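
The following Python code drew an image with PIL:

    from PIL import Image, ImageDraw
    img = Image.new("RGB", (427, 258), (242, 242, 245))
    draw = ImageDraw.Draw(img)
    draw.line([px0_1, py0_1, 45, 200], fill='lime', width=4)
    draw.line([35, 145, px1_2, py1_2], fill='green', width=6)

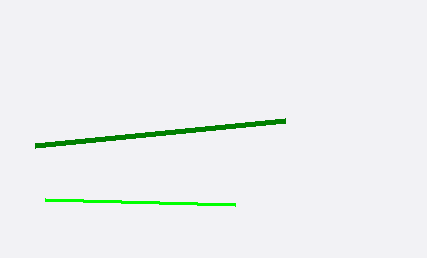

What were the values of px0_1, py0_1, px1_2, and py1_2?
px0_1 = 235; py0_1 = 205; px1_2 = 285; py1_2 = 120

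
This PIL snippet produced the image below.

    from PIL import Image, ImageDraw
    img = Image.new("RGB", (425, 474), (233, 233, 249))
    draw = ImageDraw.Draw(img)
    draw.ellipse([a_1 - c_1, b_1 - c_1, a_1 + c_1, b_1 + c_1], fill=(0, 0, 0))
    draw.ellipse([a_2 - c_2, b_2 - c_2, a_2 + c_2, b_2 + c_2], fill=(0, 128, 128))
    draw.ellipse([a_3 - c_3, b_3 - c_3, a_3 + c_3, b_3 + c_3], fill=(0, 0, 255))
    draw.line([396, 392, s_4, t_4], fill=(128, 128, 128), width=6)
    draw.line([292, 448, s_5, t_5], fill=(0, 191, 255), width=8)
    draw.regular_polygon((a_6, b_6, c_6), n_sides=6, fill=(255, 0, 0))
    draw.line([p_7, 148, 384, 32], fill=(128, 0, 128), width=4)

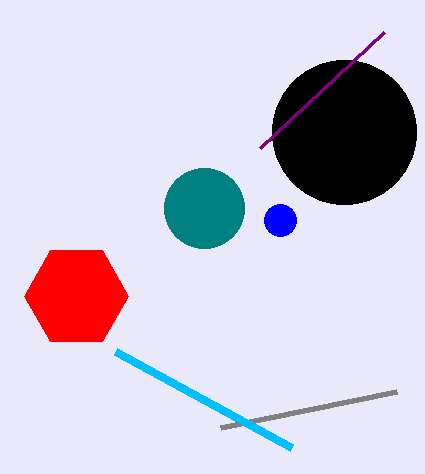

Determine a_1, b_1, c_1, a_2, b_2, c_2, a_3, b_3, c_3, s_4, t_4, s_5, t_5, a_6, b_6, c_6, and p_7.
a_1 = 344; b_1 = 132; c_1 = 72; a_2 = 204; b_2 = 208; c_2 = 40; a_3 = 280; b_3 = 220; c_3 = 16; s_4 = 220; t_4 = 428; s_5 = 116; t_5 = 352; a_6 = 76; b_6 = 296; c_6 = 52; p_7 = 260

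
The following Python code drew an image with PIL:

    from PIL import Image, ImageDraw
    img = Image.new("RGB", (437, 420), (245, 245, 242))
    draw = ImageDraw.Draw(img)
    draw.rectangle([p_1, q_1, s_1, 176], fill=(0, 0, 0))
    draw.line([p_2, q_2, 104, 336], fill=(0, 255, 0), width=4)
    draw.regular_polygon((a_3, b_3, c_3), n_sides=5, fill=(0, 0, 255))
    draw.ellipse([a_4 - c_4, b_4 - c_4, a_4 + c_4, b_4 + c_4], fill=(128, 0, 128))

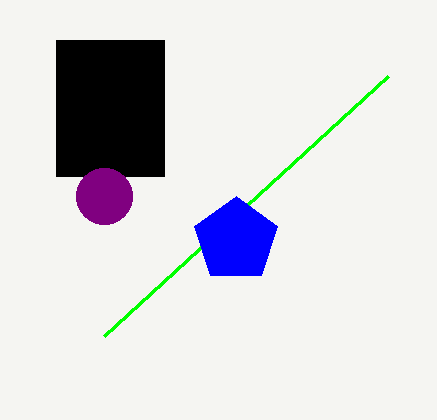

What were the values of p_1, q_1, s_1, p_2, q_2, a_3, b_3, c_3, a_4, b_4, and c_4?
p_1 = 56; q_1 = 40; s_1 = 164; p_2 = 388; q_2 = 76; a_3 = 236; b_3 = 240; c_3 = 44; a_4 = 104; b_4 = 196; c_4 = 28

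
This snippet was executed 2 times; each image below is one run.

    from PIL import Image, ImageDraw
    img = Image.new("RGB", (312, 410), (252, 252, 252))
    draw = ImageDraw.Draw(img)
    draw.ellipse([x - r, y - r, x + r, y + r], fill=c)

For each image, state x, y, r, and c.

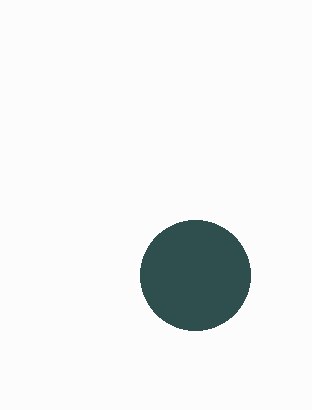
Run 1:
x = 195
y = 275
r = 55
c = 'darkslategray'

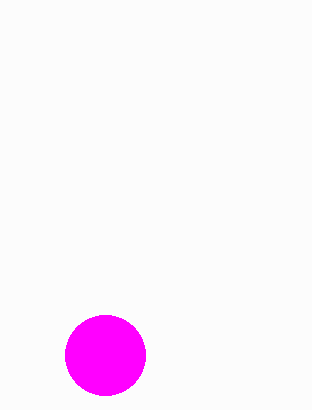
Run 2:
x = 105
y = 355
r = 40
c = 'magenta'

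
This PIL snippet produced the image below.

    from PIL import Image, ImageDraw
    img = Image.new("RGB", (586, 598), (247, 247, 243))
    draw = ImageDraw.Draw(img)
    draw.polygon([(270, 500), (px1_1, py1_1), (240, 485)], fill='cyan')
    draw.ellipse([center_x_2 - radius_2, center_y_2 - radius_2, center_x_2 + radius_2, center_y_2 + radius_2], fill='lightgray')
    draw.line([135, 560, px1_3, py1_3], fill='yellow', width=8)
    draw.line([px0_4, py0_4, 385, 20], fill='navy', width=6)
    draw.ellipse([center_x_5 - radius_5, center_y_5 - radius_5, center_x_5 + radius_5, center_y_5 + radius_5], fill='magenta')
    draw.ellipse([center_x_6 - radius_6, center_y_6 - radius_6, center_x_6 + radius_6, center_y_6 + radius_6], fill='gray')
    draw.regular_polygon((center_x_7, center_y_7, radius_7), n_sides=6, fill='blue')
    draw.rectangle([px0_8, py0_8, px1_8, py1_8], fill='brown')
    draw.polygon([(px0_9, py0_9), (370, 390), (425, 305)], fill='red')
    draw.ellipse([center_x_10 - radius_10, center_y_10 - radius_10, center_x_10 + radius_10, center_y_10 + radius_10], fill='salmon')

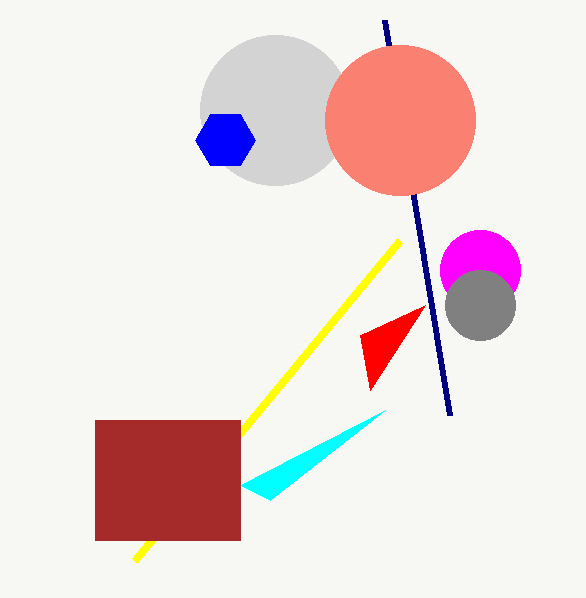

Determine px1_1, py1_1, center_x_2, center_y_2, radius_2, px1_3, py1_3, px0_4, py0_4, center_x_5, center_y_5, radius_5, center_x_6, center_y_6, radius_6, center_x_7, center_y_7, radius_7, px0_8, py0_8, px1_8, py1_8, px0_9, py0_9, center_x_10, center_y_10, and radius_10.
px1_1 = 385, py1_1 = 410, center_x_2 = 275, center_y_2 = 110, radius_2 = 75, px1_3 = 400, py1_3 = 240, px0_4 = 450, py0_4 = 415, center_x_5 = 480, center_y_5 = 270, radius_5 = 40, center_x_6 = 480, center_y_6 = 305, radius_6 = 35, center_x_7 = 225, center_y_7 = 140, radius_7 = 30, px0_8 = 95, py0_8 = 420, px1_8 = 240, py1_8 = 540, px0_9 = 360, py0_9 = 335, center_x_10 = 400, center_y_10 = 120, radius_10 = 75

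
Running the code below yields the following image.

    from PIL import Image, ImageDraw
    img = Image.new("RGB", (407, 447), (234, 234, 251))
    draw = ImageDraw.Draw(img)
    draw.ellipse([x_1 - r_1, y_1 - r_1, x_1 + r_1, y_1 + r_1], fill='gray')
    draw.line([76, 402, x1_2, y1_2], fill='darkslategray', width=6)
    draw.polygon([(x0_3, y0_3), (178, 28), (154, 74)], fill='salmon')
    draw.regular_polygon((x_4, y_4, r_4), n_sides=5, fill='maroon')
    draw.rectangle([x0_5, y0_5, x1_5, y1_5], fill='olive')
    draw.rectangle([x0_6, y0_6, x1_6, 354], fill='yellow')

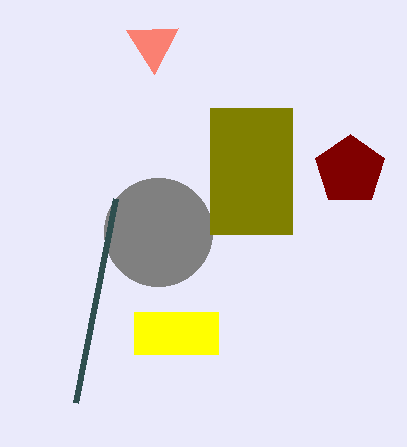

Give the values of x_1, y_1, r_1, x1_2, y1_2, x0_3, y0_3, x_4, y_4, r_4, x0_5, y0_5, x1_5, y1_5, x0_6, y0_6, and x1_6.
x_1 = 158
y_1 = 232
r_1 = 54
x1_2 = 116
y1_2 = 198
x0_3 = 126
y0_3 = 30
x_4 = 350
y_4 = 170
r_4 = 36
x0_5 = 210
y0_5 = 108
x1_5 = 292
y1_5 = 234
x0_6 = 134
y0_6 = 312
x1_6 = 218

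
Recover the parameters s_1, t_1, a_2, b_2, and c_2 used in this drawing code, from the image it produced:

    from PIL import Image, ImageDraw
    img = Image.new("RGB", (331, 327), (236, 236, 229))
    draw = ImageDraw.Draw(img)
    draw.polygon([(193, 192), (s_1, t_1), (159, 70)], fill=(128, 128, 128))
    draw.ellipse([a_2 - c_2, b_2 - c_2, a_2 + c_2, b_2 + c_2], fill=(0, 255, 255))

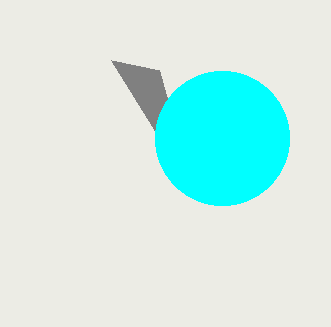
s_1 = 111
t_1 = 60
a_2 = 222
b_2 = 138
c_2 = 67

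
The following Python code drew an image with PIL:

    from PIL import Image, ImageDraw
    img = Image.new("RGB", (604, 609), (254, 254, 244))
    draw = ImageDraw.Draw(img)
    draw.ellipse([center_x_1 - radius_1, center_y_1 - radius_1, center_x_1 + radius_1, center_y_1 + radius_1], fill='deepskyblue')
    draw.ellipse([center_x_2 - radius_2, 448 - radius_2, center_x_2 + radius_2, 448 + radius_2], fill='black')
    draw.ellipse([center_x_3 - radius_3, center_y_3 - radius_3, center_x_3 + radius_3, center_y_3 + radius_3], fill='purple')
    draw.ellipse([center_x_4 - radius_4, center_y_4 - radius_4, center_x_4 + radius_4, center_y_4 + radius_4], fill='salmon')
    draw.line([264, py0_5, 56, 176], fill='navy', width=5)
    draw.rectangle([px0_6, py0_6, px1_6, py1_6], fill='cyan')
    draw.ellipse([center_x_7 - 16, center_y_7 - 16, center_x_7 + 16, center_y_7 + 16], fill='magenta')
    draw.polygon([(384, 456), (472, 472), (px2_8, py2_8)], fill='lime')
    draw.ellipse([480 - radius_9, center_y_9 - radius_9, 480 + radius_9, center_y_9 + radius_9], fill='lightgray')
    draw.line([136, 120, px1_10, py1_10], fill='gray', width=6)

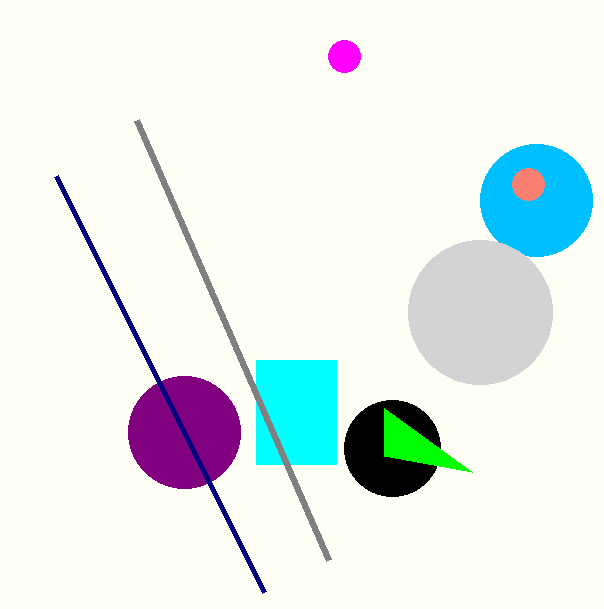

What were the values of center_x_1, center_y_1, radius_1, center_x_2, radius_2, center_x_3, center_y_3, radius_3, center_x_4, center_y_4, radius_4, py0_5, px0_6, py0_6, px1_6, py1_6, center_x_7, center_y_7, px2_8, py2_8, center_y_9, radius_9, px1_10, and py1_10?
center_x_1 = 536
center_y_1 = 200
radius_1 = 56
center_x_2 = 392
radius_2 = 48
center_x_3 = 184
center_y_3 = 432
radius_3 = 56
center_x_4 = 528
center_y_4 = 184
radius_4 = 16
py0_5 = 592
px0_6 = 256
py0_6 = 360
px1_6 = 336
py1_6 = 464
center_x_7 = 344
center_y_7 = 56
px2_8 = 384
py2_8 = 408
center_y_9 = 312
radius_9 = 72
px1_10 = 328
py1_10 = 560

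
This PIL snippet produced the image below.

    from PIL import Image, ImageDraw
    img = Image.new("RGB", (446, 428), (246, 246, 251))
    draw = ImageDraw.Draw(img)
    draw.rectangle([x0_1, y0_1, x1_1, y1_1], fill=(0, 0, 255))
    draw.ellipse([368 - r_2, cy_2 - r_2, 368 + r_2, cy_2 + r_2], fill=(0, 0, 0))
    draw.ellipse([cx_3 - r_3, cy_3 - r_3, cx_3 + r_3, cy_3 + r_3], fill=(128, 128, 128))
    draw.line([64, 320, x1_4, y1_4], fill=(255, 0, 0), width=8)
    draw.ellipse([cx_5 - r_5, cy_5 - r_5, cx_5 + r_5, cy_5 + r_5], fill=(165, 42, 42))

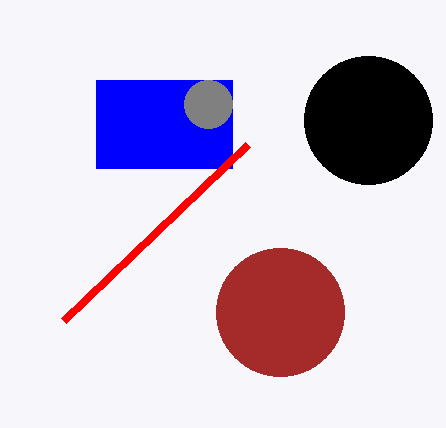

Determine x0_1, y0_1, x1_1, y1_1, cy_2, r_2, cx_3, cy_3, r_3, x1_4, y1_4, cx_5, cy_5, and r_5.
x0_1 = 96
y0_1 = 80
x1_1 = 232
y1_1 = 168
cy_2 = 120
r_2 = 64
cx_3 = 208
cy_3 = 104
r_3 = 24
x1_4 = 248
y1_4 = 144
cx_5 = 280
cy_5 = 312
r_5 = 64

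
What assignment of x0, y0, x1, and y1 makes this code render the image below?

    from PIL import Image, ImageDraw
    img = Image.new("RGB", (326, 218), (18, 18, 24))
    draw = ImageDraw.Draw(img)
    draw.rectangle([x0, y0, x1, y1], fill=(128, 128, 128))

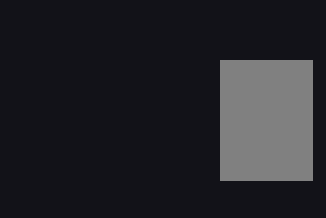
x0 = 220
y0 = 60
x1 = 312
y1 = 180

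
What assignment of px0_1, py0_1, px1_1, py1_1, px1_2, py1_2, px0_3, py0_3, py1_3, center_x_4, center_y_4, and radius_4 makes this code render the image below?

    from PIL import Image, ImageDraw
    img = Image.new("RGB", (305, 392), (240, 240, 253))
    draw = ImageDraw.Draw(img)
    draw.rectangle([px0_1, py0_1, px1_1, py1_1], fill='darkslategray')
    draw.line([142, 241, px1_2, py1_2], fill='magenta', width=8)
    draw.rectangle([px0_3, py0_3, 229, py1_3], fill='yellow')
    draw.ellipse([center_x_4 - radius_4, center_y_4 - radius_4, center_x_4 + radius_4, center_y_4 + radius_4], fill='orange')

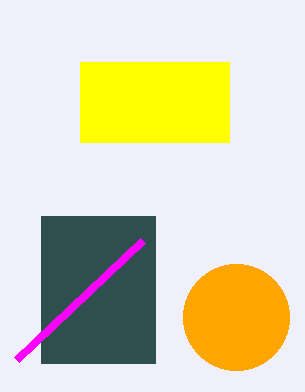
px0_1 = 41, py0_1 = 216, px1_1 = 155, py1_1 = 363, px1_2 = 16, py1_2 = 360, px0_3 = 80, py0_3 = 62, py1_3 = 142, center_x_4 = 236, center_y_4 = 317, radius_4 = 53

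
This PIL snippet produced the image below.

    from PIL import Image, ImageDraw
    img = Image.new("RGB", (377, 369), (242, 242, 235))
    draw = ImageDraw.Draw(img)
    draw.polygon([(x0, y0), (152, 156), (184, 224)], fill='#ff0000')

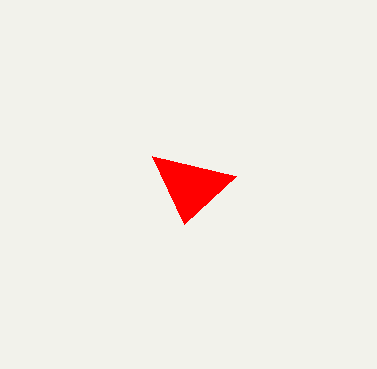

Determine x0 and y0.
x0 = 236
y0 = 176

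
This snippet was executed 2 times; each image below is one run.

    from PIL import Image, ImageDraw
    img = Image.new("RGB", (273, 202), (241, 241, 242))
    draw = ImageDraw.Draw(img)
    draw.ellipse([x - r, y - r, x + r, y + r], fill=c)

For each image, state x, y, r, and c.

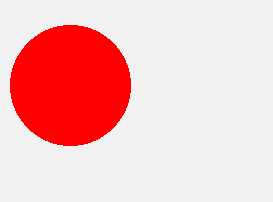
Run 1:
x = 70
y = 85
r = 60
c = 'red'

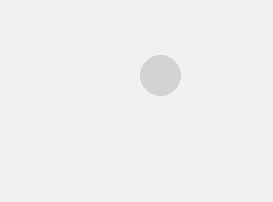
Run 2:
x = 160; y = 75; r = 20; c = 'lightgray'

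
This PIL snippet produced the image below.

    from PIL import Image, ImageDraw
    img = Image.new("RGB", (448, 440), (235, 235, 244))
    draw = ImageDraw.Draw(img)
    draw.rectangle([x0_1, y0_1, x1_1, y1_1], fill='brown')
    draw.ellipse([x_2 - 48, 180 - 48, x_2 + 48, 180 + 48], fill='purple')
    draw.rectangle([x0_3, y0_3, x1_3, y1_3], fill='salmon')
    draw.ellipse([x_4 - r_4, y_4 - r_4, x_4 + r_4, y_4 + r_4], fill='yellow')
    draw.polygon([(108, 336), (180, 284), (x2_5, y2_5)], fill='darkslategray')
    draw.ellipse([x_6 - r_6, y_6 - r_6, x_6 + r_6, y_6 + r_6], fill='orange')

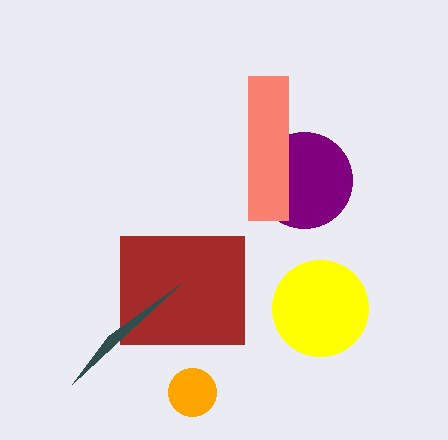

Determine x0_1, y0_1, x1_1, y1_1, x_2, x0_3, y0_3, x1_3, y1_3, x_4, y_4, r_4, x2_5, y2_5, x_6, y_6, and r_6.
x0_1 = 120; y0_1 = 236; x1_1 = 244; y1_1 = 344; x_2 = 304; x0_3 = 248; y0_3 = 76; x1_3 = 288; y1_3 = 220; x_4 = 320; y_4 = 308; r_4 = 48; x2_5 = 72; y2_5 = 384; x_6 = 192; y_6 = 392; r_6 = 24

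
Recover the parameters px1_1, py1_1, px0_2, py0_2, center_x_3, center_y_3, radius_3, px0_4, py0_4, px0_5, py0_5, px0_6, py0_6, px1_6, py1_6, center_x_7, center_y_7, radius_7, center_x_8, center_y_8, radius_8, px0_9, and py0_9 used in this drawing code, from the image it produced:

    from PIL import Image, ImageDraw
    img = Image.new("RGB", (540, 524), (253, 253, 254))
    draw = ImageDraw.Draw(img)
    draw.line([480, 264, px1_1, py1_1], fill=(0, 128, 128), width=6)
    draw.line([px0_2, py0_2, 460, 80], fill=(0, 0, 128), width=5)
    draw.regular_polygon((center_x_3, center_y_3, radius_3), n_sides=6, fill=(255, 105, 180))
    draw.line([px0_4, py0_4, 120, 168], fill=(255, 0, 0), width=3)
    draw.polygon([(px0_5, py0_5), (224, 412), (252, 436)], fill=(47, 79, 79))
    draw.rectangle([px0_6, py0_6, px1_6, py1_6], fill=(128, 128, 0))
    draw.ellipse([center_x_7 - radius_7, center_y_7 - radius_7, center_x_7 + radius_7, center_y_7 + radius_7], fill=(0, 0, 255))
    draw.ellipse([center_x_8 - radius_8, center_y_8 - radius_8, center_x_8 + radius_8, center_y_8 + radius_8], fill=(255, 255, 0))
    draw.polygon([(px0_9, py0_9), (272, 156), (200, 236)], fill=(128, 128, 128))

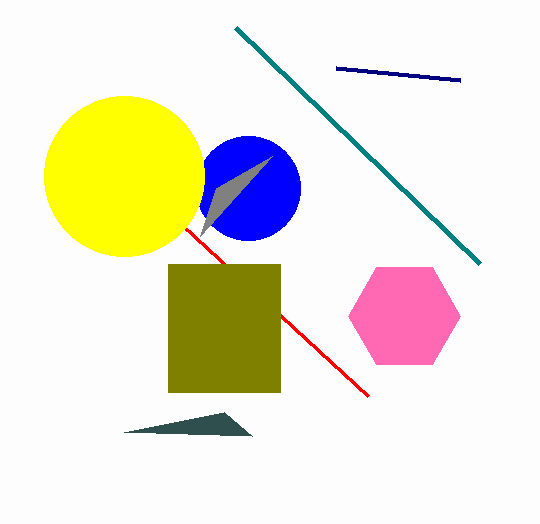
px1_1 = 236, py1_1 = 28, px0_2 = 336, py0_2 = 68, center_x_3 = 404, center_y_3 = 316, radius_3 = 56, px0_4 = 368, py0_4 = 396, px0_5 = 124, py0_5 = 432, px0_6 = 168, py0_6 = 264, px1_6 = 280, py1_6 = 392, center_x_7 = 248, center_y_7 = 188, radius_7 = 52, center_x_8 = 124, center_y_8 = 176, radius_8 = 80, px0_9 = 216, py0_9 = 188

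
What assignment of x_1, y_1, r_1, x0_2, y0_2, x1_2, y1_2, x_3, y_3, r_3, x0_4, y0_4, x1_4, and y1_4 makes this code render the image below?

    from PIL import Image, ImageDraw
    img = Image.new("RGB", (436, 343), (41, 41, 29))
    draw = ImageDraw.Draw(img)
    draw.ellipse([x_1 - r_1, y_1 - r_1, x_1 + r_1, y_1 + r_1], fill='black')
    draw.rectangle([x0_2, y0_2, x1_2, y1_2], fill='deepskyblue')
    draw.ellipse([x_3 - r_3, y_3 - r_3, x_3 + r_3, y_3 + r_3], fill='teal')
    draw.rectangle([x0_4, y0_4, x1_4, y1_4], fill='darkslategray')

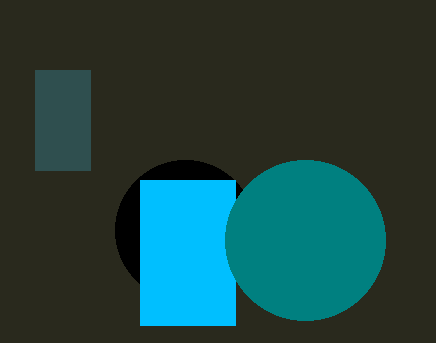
x_1 = 185; y_1 = 230; r_1 = 70; x0_2 = 140; y0_2 = 180; x1_2 = 235; y1_2 = 325; x_3 = 305; y_3 = 240; r_3 = 80; x0_4 = 35; y0_4 = 70; x1_4 = 90; y1_4 = 170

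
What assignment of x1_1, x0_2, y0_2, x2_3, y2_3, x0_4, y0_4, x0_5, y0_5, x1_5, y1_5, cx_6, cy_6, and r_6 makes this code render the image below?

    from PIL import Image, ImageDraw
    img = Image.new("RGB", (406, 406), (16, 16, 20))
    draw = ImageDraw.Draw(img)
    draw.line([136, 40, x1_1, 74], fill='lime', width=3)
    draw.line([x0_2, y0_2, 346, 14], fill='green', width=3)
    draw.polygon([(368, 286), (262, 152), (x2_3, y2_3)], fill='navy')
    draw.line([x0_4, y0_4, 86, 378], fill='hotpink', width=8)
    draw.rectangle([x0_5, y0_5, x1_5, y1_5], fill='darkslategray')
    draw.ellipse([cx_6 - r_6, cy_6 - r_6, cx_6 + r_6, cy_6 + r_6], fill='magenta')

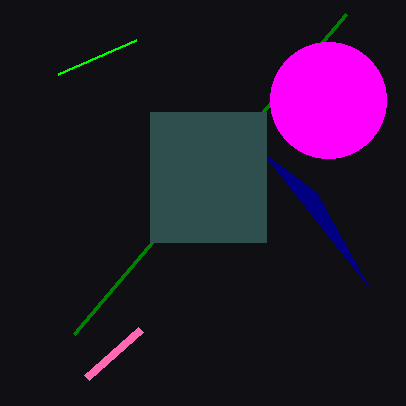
x1_1 = 58
x0_2 = 74
y0_2 = 334
x2_3 = 316
y2_3 = 192
x0_4 = 140
y0_4 = 330
x0_5 = 150
y0_5 = 112
x1_5 = 266
y1_5 = 242
cx_6 = 328
cy_6 = 100
r_6 = 58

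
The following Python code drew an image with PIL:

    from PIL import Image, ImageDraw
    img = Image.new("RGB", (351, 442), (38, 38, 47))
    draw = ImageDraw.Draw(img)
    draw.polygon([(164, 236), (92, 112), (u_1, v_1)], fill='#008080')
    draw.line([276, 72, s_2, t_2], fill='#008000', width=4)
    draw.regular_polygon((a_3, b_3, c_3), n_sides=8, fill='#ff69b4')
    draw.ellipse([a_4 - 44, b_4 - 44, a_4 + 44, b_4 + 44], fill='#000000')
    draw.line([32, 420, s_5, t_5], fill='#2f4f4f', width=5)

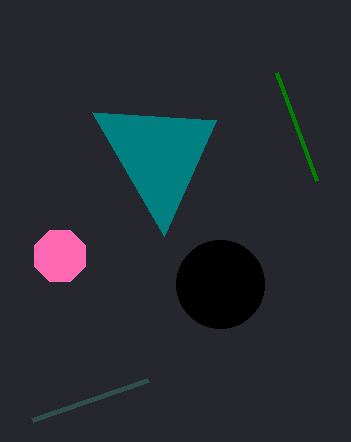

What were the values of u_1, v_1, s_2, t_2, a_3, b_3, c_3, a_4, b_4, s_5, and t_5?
u_1 = 216, v_1 = 120, s_2 = 316, t_2 = 180, a_3 = 60, b_3 = 256, c_3 = 28, a_4 = 220, b_4 = 284, s_5 = 148, t_5 = 380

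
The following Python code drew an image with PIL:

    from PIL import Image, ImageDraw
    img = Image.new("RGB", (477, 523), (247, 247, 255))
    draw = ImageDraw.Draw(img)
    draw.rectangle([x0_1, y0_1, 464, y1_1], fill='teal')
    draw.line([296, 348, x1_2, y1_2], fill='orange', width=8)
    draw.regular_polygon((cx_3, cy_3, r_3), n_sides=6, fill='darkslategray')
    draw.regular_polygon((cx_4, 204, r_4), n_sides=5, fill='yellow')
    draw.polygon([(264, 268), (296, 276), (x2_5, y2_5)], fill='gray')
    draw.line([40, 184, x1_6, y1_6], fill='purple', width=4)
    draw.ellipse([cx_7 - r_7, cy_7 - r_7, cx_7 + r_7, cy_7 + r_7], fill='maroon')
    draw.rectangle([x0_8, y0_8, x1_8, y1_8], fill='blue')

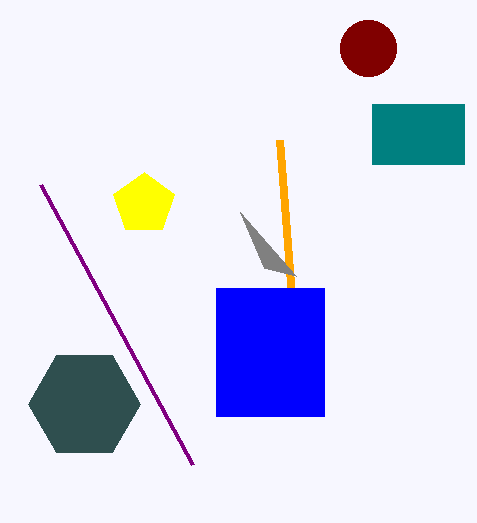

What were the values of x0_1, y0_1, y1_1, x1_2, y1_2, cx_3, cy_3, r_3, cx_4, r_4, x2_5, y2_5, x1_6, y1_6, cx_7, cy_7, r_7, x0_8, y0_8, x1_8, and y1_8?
x0_1 = 372, y0_1 = 104, y1_1 = 164, x1_2 = 280, y1_2 = 140, cx_3 = 84, cy_3 = 404, r_3 = 56, cx_4 = 144, r_4 = 32, x2_5 = 240, y2_5 = 212, x1_6 = 192, y1_6 = 464, cx_7 = 368, cy_7 = 48, r_7 = 28, x0_8 = 216, y0_8 = 288, x1_8 = 324, y1_8 = 416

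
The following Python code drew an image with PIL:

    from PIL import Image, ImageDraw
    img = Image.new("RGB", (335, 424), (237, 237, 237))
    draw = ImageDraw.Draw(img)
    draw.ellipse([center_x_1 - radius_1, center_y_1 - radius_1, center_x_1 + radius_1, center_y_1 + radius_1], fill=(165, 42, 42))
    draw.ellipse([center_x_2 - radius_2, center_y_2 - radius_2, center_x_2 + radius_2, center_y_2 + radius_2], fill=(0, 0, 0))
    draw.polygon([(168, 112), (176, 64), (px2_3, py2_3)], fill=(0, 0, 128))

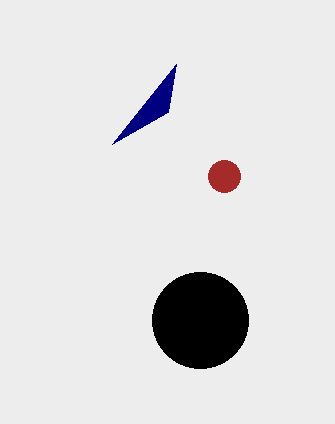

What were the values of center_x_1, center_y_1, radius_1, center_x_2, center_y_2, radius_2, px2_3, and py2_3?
center_x_1 = 224; center_y_1 = 176; radius_1 = 16; center_x_2 = 200; center_y_2 = 320; radius_2 = 48; px2_3 = 112; py2_3 = 144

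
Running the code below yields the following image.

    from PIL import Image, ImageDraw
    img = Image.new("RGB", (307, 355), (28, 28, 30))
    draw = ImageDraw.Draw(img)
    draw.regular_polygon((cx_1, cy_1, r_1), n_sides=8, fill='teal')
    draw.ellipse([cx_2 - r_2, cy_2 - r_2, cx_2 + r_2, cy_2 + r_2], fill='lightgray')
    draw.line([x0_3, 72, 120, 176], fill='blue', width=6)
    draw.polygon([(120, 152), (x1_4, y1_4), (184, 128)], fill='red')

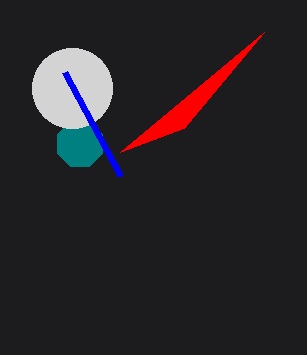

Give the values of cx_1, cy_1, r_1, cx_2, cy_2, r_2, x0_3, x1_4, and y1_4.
cx_1 = 80; cy_1 = 144; r_1 = 24; cx_2 = 72; cy_2 = 88; r_2 = 40; x0_3 = 64; x1_4 = 264; y1_4 = 32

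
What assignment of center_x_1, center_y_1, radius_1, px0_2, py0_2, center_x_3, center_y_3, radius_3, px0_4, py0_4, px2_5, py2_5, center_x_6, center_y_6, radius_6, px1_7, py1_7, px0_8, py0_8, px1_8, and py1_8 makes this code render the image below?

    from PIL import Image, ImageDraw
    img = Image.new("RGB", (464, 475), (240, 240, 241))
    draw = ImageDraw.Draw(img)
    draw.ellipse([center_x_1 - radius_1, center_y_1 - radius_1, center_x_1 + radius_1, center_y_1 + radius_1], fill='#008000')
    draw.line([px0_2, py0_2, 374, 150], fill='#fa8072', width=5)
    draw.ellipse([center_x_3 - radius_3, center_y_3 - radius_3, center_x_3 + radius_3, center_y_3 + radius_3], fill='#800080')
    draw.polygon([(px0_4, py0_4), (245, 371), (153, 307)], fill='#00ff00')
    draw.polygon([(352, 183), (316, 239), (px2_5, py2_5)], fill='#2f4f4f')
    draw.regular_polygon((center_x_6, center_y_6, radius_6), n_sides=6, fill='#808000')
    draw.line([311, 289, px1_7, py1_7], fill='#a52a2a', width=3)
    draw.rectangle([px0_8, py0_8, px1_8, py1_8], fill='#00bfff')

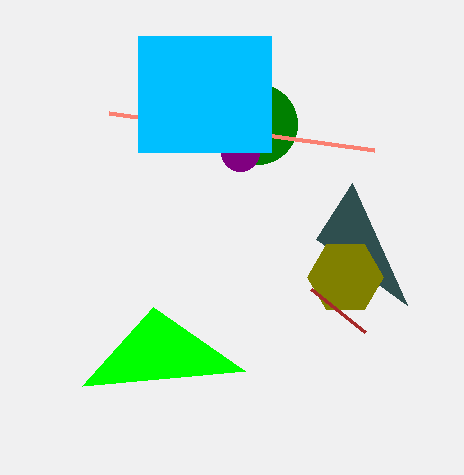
center_x_1 = 257; center_y_1 = 124; radius_1 = 40; px0_2 = 109; py0_2 = 113; center_x_3 = 240; center_y_3 = 152; radius_3 = 19; px0_4 = 82; py0_4 = 386; px2_5 = 407; py2_5 = 305; center_x_6 = 345; center_y_6 = 277; radius_6 = 38; px1_7 = 365; py1_7 = 332; px0_8 = 138; py0_8 = 36; px1_8 = 271; py1_8 = 152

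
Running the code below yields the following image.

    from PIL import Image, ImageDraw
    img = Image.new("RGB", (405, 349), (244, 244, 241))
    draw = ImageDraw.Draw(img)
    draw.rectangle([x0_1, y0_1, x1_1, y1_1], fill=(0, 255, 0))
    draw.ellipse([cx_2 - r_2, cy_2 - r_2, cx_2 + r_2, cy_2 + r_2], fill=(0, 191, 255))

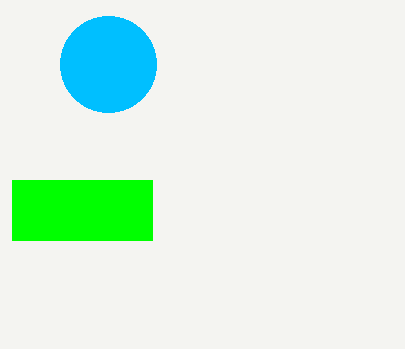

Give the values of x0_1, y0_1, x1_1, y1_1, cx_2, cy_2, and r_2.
x0_1 = 12, y0_1 = 180, x1_1 = 152, y1_1 = 240, cx_2 = 108, cy_2 = 64, r_2 = 48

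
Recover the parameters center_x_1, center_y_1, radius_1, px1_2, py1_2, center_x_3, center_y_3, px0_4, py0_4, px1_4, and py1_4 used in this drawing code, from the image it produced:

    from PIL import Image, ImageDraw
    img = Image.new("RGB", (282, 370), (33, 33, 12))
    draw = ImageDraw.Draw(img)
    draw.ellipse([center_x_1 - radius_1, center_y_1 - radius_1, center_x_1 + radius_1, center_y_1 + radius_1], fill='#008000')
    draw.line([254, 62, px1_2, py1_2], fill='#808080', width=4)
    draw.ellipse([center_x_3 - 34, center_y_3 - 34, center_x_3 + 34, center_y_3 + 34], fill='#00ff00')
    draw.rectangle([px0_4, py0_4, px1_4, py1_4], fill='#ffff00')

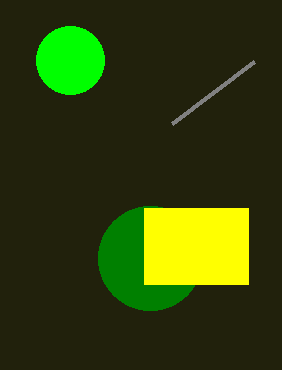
center_x_1 = 150
center_y_1 = 258
radius_1 = 52
px1_2 = 172
py1_2 = 124
center_x_3 = 70
center_y_3 = 60
px0_4 = 144
py0_4 = 208
px1_4 = 248
py1_4 = 284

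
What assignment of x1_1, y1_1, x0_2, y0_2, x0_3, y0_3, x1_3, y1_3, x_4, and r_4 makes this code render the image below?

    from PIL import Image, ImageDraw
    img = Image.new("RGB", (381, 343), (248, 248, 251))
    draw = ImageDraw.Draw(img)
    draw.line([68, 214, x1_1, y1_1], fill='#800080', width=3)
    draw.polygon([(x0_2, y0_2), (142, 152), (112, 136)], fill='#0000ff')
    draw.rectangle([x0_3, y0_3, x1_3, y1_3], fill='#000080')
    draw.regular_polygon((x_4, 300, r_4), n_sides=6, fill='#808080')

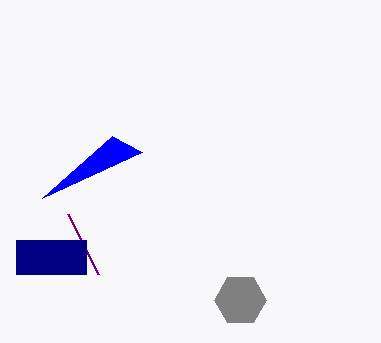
x1_1 = 98
y1_1 = 274
x0_2 = 42
y0_2 = 198
x0_3 = 16
y0_3 = 240
x1_3 = 86
y1_3 = 274
x_4 = 240
r_4 = 26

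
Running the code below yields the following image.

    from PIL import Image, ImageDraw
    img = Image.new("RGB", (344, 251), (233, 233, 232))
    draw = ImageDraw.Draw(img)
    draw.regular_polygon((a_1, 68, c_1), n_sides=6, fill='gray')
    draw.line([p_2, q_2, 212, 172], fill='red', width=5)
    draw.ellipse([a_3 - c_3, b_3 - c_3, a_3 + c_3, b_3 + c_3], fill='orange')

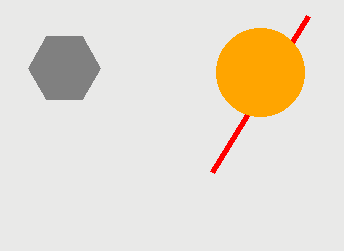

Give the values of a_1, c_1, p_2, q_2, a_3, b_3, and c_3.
a_1 = 64
c_1 = 36
p_2 = 308
q_2 = 16
a_3 = 260
b_3 = 72
c_3 = 44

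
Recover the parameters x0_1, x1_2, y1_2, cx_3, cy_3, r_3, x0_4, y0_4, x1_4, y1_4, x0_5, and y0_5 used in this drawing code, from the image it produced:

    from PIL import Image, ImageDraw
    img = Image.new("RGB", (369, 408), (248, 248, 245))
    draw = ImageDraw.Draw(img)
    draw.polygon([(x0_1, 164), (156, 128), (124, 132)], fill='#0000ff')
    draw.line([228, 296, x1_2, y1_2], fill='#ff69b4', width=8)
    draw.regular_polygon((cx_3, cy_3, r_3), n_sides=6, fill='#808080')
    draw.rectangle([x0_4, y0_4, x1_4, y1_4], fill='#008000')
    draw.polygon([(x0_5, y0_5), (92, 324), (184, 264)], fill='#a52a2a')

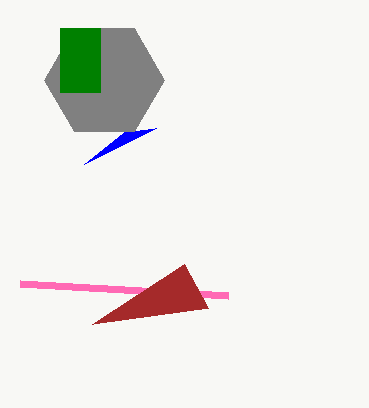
x0_1 = 84, x1_2 = 20, y1_2 = 284, cx_3 = 104, cy_3 = 80, r_3 = 60, x0_4 = 60, y0_4 = 28, x1_4 = 100, y1_4 = 92, x0_5 = 208, y0_5 = 308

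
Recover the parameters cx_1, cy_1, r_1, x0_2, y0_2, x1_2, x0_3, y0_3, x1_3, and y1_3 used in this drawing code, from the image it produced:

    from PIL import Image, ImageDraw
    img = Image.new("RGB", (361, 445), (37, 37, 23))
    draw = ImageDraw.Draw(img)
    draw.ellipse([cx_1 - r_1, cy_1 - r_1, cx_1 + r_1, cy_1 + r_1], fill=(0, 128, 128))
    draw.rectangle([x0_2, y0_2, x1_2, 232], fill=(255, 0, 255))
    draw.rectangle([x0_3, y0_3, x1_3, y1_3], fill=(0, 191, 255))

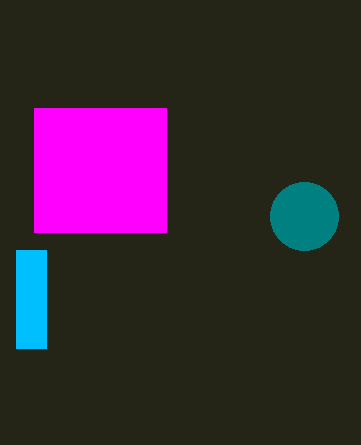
cx_1 = 304
cy_1 = 216
r_1 = 34
x0_2 = 34
y0_2 = 108
x1_2 = 166
x0_3 = 16
y0_3 = 250
x1_3 = 46
y1_3 = 348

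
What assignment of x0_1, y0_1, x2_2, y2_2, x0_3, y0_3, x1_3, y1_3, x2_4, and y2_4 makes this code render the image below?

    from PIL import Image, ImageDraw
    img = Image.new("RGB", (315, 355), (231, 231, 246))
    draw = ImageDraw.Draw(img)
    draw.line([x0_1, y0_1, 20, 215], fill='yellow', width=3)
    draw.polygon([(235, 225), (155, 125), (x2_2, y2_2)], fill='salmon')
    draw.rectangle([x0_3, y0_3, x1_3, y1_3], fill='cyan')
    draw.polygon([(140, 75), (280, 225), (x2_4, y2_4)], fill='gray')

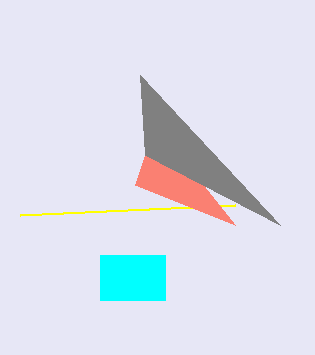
x0_1 = 235; y0_1 = 205; x2_2 = 135; y2_2 = 185; x0_3 = 100; y0_3 = 255; x1_3 = 165; y1_3 = 300; x2_4 = 145; y2_4 = 155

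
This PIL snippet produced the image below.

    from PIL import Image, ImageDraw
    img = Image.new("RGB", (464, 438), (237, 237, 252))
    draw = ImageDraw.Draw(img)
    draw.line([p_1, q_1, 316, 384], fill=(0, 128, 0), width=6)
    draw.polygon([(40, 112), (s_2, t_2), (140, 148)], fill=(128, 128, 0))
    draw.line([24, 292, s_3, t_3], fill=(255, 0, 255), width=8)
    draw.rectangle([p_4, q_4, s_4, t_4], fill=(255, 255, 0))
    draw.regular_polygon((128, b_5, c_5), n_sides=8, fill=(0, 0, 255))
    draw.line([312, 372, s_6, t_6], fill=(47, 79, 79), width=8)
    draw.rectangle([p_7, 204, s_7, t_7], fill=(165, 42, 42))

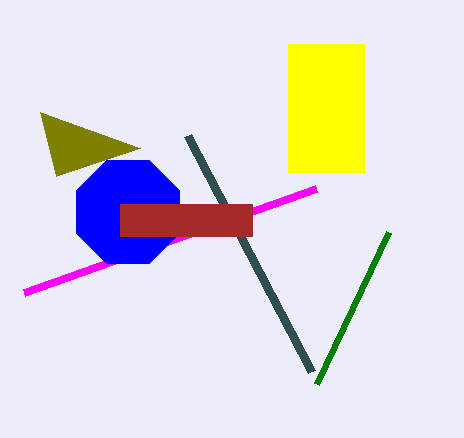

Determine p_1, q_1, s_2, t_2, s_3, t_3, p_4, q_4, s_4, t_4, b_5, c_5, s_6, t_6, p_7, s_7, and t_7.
p_1 = 388, q_1 = 232, s_2 = 56, t_2 = 176, s_3 = 316, t_3 = 188, p_4 = 288, q_4 = 44, s_4 = 364, t_4 = 172, b_5 = 212, c_5 = 56, s_6 = 188, t_6 = 136, p_7 = 120, s_7 = 252, t_7 = 236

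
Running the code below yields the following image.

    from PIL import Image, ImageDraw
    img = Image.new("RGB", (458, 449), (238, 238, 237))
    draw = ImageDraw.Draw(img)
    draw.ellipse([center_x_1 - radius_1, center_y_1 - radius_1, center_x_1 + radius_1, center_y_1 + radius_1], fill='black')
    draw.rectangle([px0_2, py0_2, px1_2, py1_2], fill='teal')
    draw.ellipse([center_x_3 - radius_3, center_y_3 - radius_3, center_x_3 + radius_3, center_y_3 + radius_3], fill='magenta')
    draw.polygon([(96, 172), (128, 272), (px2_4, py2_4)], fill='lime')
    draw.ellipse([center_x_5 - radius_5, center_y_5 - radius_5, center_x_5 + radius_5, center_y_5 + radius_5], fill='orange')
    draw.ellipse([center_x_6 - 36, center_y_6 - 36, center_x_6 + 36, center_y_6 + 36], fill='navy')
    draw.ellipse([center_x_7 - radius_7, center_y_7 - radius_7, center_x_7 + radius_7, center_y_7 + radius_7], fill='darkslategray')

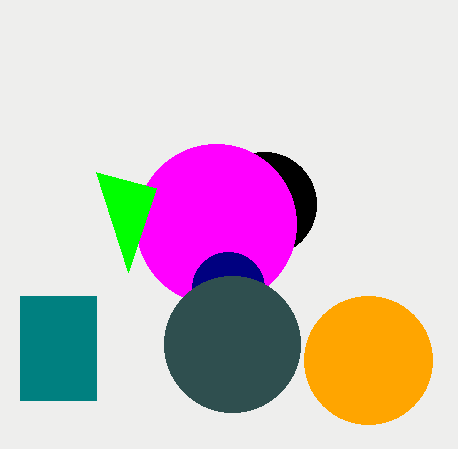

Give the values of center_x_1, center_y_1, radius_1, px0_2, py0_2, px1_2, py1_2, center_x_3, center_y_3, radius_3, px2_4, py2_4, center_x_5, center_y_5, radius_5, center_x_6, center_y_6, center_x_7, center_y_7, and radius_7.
center_x_1 = 264; center_y_1 = 204; radius_1 = 52; px0_2 = 20; py0_2 = 296; px1_2 = 96; py1_2 = 400; center_x_3 = 216; center_y_3 = 224; radius_3 = 80; px2_4 = 156; py2_4 = 188; center_x_5 = 368; center_y_5 = 360; radius_5 = 64; center_x_6 = 228; center_y_6 = 288; center_x_7 = 232; center_y_7 = 344; radius_7 = 68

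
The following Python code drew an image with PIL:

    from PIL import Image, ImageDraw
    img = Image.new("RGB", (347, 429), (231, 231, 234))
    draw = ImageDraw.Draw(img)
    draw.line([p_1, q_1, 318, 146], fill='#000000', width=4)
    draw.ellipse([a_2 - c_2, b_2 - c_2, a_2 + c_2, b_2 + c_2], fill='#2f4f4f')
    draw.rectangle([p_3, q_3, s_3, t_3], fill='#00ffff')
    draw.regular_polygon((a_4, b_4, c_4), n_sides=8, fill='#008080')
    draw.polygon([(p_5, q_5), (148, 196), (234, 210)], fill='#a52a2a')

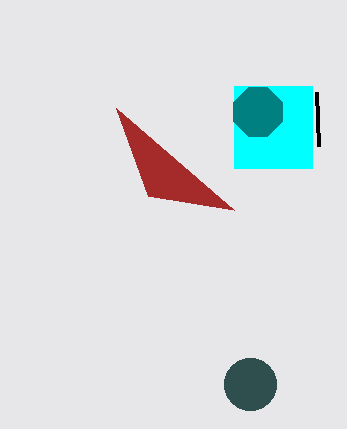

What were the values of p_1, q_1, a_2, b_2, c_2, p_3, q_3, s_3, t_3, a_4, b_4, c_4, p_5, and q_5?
p_1 = 316
q_1 = 92
a_2 = 250
b_2 = 384
c_2 = 26
p_3 = 234
q_3 = 86
s_3 = 312
t_3 = 168
a_4 = 258
b_4 = 112
c_4 = 26
p_5 = 116
q_5 = 108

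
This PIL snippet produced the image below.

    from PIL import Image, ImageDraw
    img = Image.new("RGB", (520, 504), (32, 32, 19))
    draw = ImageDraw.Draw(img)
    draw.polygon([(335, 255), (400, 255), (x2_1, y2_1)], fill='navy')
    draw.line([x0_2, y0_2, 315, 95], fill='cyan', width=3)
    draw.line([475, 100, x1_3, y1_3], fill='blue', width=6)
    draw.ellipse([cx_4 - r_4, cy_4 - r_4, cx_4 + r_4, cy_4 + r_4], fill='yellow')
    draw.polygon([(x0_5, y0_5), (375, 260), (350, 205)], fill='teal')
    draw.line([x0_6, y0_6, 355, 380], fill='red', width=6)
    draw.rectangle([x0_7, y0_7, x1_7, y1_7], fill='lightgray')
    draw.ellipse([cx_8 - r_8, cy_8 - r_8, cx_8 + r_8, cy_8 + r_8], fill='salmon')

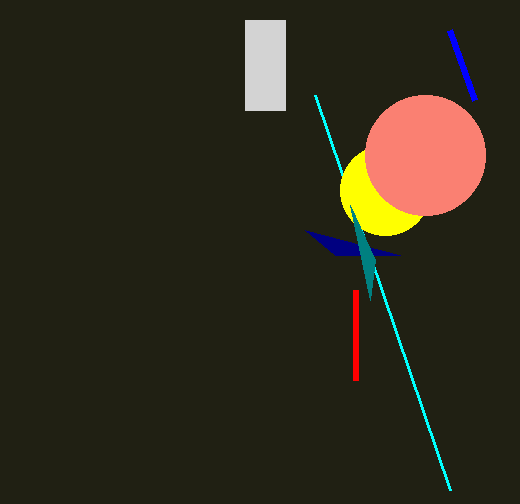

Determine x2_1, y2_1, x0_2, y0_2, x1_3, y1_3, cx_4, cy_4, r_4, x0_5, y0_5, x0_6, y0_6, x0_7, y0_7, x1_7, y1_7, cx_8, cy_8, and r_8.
x2_1 = 305; y2_1 = 230; x0_2 = 450; y0_2 = 490; x1_3 = 450; y1_3 = 30; cx_4 = 385; cy_4 = 190; r_4 = 45; x0_5 = 370; y0_5 = 300; x0_6 = 355; y0_6 = 290; x0_7 = 245; y0_7 = 20; x1_7 = 285; y1_7 = 110; cx_8 = 425; cy_8 = 155; r_8 = 60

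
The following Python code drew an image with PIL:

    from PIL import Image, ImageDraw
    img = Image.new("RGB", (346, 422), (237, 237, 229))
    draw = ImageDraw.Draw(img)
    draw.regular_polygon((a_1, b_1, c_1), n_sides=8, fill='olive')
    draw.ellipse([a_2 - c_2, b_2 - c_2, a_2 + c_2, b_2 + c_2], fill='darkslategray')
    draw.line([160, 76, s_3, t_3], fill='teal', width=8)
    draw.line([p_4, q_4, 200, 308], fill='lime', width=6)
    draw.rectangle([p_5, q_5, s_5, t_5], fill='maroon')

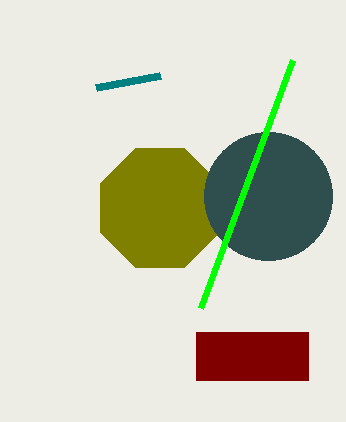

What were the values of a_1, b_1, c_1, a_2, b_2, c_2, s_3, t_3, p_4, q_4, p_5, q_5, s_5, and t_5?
a_1 = 160; b_1 = 208; c_1 = 64; a_2 = 268; b_2 = 196; c_2 = 64; s_3 = 96; t_3 = 88; p_4 = 292; q_4 = 60; p_5 = 196; q_5 = 332; s_5 = 308; t_5 = 380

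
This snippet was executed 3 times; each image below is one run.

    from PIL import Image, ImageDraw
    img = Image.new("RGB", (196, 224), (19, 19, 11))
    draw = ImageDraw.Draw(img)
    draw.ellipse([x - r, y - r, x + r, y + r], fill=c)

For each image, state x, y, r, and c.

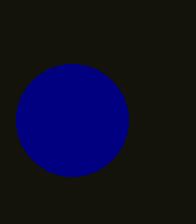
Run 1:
x = 72, y = 120, r = 56, c = 'navy'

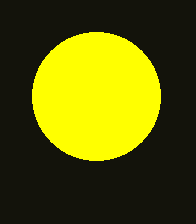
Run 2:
x = 96; y = 96; r = 64; c = 'yellow'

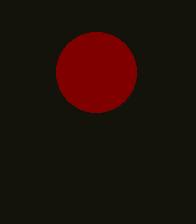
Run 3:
x = 96, y = 72, r = 40, c = 'maroon'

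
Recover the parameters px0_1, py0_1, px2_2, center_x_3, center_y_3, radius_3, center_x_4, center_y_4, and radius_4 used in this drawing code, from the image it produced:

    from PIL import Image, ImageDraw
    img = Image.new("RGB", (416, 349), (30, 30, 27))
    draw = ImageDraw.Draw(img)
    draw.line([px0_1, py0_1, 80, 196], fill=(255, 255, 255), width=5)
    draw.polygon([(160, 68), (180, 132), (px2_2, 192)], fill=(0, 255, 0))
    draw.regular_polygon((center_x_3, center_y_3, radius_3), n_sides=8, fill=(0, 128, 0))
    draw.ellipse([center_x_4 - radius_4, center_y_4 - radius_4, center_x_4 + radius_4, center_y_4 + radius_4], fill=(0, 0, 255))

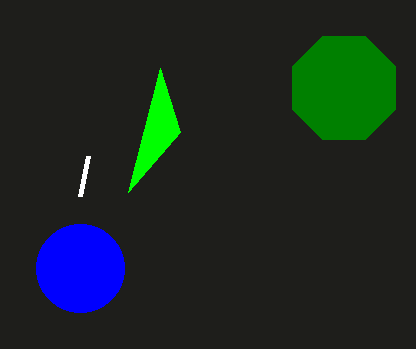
px0_1 = 88, py0_1 = 156, px2_2 = 128, center_x_3 = 344, center_y_3 = 88, radius_3 = 56, center_x_4 = 80, center_y_4 = 268, radius_4 = 44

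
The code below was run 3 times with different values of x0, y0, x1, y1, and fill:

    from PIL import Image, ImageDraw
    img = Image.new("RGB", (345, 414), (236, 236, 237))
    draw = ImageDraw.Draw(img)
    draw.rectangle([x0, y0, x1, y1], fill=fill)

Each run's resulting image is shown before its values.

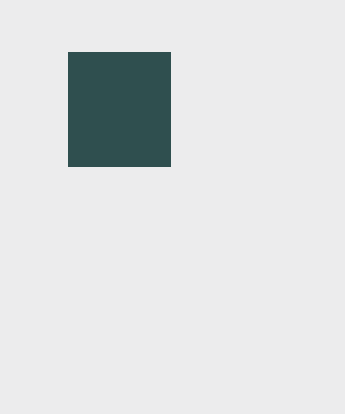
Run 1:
x0 = 68
y0 = 52
x1 = 170
y1 = 166
fill = 'darkslategray'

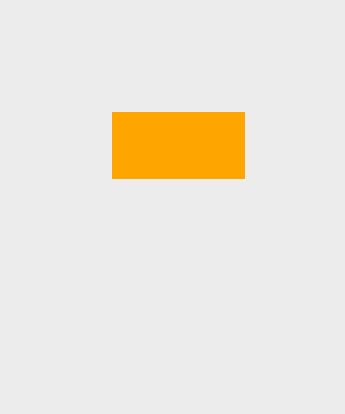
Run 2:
x0 = 112, y0 = 112, x1 = 244, y1 = 178, fill = 'orange'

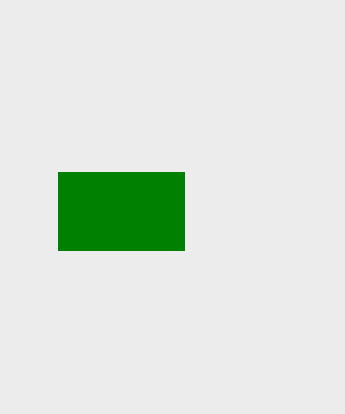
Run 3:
x0 = 58; y0 = 172; x1 = 184; y1 = 250; fill = 'green'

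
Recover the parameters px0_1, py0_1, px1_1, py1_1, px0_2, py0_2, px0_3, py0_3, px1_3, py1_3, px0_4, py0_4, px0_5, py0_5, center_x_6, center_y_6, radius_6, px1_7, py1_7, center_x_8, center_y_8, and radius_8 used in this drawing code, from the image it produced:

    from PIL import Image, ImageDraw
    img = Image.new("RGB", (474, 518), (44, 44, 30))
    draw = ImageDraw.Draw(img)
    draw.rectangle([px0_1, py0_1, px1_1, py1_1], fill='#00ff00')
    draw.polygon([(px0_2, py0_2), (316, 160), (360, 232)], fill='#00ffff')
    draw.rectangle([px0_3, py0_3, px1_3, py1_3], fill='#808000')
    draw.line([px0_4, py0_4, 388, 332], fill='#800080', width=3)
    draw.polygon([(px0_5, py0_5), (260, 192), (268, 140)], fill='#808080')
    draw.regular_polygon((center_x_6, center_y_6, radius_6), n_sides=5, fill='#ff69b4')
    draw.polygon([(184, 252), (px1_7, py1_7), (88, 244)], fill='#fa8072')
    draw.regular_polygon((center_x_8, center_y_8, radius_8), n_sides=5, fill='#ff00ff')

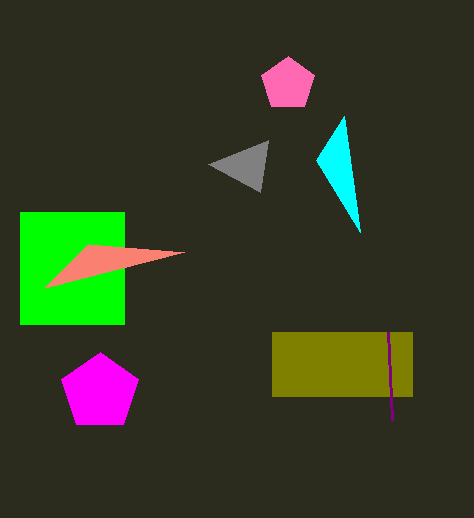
px0_1 = 20; py0_1 = 212; px1_1 = 124; py1_1 = 324; px0_2 = 344; py0_2 = 116; px0_3 = 272; py0_3 = 332; px1_3 = 412; py1_3 = 396; px0_4 = 392; py0_4 = 420; px0_5 = 208; py0_5 = 164; center_x_6 = 288; center_y_6 = 84; radius_6 = 28; px1_7 = 44; py1_7 = 288; center_x_8 = 100; center_y_8 = 392; radius_8 = 40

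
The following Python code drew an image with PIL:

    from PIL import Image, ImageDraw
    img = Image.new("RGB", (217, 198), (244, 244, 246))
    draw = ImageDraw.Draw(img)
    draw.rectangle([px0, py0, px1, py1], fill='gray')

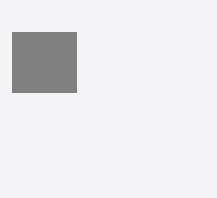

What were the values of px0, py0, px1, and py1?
px0 = 12
py0 = 32
px1 = 76
py1 = 92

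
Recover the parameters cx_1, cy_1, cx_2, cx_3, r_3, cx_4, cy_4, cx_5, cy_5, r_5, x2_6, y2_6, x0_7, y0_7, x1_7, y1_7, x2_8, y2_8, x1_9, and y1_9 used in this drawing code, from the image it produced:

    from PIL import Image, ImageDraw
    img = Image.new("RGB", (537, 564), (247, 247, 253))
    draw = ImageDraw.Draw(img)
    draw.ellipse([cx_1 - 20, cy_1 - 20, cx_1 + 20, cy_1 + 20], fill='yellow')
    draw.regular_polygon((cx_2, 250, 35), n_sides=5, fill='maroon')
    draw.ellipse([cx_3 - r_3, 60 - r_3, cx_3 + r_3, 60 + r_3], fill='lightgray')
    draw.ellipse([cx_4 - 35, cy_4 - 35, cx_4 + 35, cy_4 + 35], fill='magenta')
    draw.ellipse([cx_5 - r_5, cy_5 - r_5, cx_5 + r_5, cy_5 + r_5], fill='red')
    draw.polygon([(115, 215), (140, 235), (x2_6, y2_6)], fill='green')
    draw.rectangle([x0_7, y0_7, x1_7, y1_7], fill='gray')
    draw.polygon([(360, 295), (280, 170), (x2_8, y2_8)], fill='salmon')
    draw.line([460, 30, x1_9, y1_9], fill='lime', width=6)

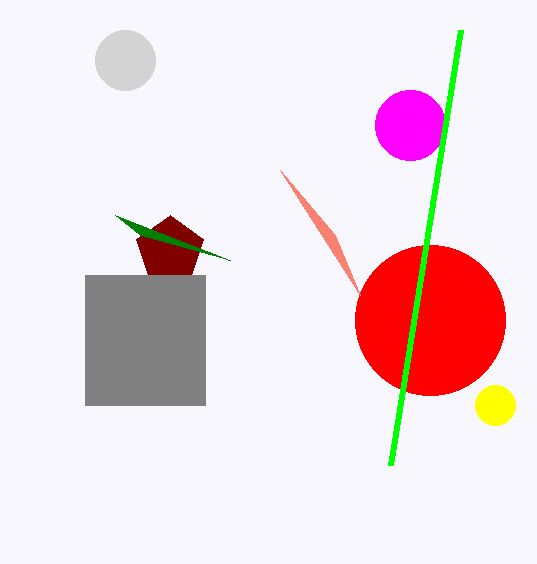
cx_1 = 495, cy_1 = 405, cx_2 = 170, cx_3 = 125, r_3 = 30, cx_4 = 410, cy_4 = 125, cx_5 = 430, cy_5 = 320, r_5 = 75, x2_6 = 230, y2_6 = 260, x0_7 = 85, y0_7 = 275, x1_7 = 205, y1_7 = 405, x2_8 = 335, y2_8 = 235, x1_9 = 390, y1_9 = 465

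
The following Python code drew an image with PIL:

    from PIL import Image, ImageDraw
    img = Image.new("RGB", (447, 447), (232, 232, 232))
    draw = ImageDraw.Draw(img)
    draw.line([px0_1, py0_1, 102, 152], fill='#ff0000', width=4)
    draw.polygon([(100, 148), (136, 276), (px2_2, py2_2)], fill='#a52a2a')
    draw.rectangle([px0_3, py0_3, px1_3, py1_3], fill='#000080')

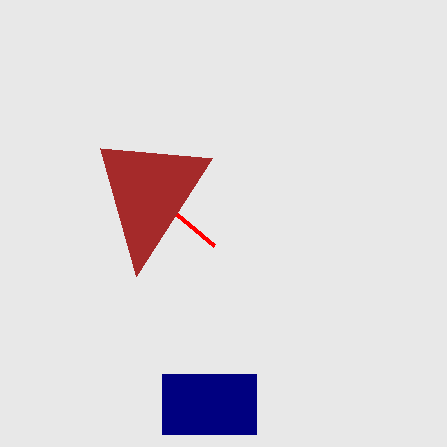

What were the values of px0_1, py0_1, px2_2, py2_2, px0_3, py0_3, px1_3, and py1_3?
px0_1 = 214
py0_1 = 246
px2_2 = 212
py2_2 = 158
px0_3 = 162
py0_3 = 374
px1_3 = 256
py1_3 = 434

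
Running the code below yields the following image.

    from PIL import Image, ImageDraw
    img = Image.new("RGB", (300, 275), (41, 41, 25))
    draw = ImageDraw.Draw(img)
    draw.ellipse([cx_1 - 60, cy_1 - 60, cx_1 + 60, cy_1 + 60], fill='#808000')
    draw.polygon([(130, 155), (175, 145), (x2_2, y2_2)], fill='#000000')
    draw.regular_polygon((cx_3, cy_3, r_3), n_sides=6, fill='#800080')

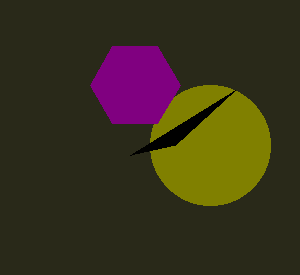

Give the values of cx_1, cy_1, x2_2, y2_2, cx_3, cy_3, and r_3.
cx_1 = 210, cy_1 = 145, x2_2 = 235, y2_2 = 90, cx_3 = 135, cy_3 = 85, r_3 = 45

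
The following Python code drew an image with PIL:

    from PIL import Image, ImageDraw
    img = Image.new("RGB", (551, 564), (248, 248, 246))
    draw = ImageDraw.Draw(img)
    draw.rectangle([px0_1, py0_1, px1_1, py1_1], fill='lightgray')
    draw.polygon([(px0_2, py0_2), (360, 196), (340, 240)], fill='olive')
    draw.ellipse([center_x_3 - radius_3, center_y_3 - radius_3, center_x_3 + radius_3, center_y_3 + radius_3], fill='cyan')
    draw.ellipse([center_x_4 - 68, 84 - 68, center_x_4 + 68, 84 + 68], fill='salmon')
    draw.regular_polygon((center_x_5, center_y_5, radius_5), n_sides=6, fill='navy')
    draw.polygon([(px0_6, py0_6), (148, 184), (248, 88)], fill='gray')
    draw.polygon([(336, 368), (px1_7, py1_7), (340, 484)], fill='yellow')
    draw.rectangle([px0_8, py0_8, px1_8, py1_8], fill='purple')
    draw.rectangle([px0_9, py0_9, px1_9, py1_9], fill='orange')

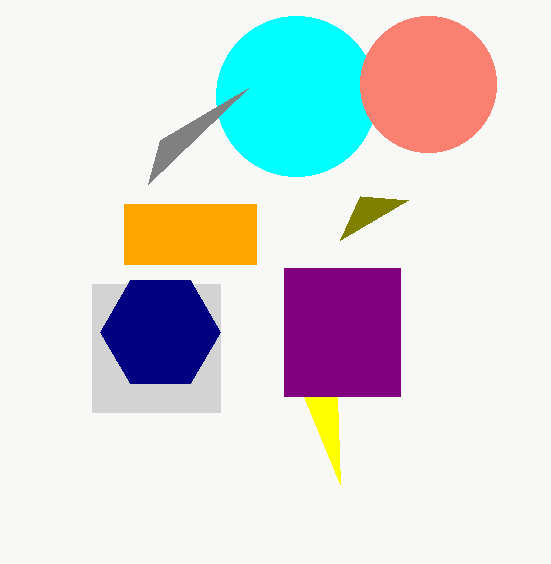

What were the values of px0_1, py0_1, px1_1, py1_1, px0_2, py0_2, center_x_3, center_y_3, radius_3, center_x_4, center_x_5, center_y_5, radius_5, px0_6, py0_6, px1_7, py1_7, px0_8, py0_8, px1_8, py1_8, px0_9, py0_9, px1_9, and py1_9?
px0_1 = 92; py0_1 = 284; px1_1 = 220; py1_1 = 412; px0_2 = 408; py0_2 = 200; center_x_3 = 296; center_y_3 = 96; radius_3 = 80; center_x_4 = 428; center_x_5 = 160; center_y_5 = 332; radius_5 = 60; px0_6 = 160; py0_6 = 140; px1_7 = 284; py1_7 = 348; px0_8 = 284; py0_8 = 268; px1_8 = 400; py1_8 = 396; px0_9 = 124; py0_9 = 204; px1_9 = 256; py1_9 = 264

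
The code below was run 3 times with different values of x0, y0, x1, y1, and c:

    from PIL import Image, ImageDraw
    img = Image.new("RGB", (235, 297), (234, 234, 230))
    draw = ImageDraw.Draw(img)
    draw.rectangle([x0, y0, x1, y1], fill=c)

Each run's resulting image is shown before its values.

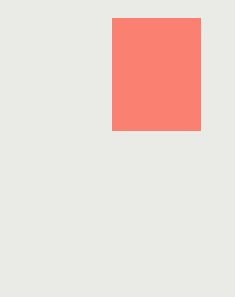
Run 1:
x0 = 112; y0 = 18; x1 = 200; y1 = 130; c = 'salmon'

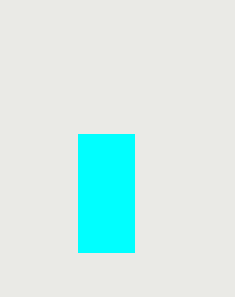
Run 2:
x0 = 78, y0 = 134, x1 = 134, y1 = 252, c = 'cyan'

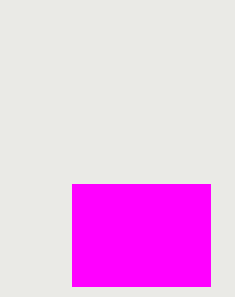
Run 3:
x0 = 72
y0 = 184
x1 = 210
y1 = 286
c = 'magenta'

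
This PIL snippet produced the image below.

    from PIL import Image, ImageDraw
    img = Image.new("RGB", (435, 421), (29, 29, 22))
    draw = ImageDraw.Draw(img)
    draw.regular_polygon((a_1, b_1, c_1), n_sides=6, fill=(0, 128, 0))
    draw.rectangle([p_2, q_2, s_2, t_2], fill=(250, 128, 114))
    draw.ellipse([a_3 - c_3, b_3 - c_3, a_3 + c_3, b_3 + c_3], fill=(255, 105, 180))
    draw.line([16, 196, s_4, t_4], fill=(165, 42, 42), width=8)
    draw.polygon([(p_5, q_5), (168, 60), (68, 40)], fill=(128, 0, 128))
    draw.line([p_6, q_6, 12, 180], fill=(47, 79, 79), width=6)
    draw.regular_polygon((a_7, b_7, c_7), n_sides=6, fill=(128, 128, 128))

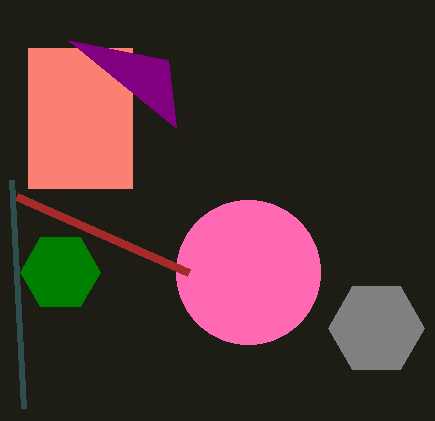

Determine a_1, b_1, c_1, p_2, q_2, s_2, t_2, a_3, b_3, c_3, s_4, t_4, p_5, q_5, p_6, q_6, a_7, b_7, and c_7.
a_1 = 60
b_1 = 272
c_1 = 40
p_2 = 28
q_2 = 48
s_2 = 132
t_2 = 188
a_3 = 248
b_3 = 272
c_3 = 72
s_4 = 188
t_4 = 272
p_5 = 176
q_5 = 128
p_6 = 24
q_6 = 408
a_7 = 376
b_7 = 328
c_7 = 48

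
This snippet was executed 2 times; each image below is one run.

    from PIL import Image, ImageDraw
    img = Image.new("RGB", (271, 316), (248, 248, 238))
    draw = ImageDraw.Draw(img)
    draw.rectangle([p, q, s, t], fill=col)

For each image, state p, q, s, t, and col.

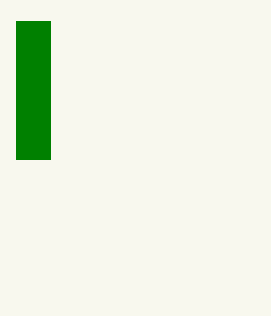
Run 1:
p = 16; q = 21; s = 50; t = 159; col = 'green'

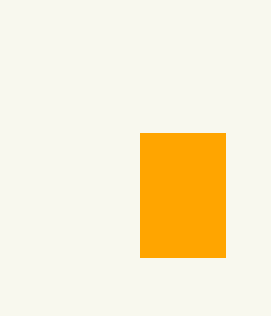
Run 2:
p = 140
q = 133
s = 225
t = 257
col = 'orange'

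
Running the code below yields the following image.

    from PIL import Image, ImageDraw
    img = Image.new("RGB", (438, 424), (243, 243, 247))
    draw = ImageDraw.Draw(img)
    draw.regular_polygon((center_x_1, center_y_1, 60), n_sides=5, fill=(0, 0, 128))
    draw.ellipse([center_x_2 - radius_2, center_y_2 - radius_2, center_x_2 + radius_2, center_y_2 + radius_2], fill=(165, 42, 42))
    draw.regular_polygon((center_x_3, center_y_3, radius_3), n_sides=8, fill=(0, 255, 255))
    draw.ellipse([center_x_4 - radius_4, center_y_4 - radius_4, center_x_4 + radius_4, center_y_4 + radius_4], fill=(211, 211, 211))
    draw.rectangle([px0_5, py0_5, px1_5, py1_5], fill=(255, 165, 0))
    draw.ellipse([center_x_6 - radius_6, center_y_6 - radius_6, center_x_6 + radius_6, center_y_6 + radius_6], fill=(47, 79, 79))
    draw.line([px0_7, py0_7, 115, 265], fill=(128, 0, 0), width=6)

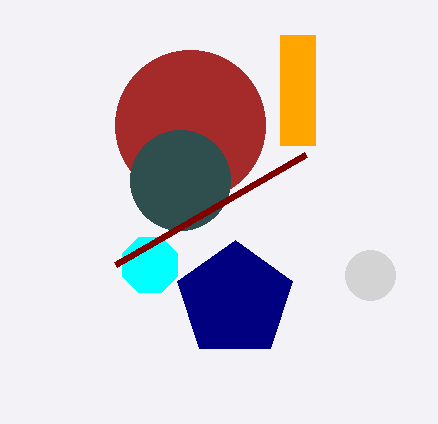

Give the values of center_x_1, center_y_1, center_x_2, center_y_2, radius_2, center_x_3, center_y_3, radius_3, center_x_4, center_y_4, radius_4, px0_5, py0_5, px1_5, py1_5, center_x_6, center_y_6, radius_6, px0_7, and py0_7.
center_x_1 = 235, center_y_1 = 300, center_x_2 = 190, center_y_2 = 125, radius_2 = 75, center_x_3 = 150, center_y_3 = 265, radius_3 = 30, center_x_4 = 370, center_y_4 = 275, radius_4 = 25, px0_5 = 280, py0_5 = 35, px1_5 = 315, py1_5 = 145, center_x_6 = 180, center_y_6 = 180, radius_6 = 50, px0_7 = 305, py0_7 = 155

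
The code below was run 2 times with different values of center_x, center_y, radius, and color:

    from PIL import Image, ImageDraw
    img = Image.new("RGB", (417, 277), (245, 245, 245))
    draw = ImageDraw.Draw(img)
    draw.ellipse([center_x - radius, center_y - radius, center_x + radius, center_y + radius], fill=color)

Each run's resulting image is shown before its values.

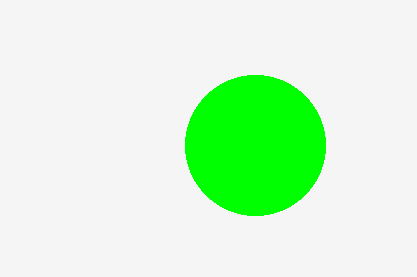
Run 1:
center_x = 255; center_y = 145; radius = 70; color = 'lime'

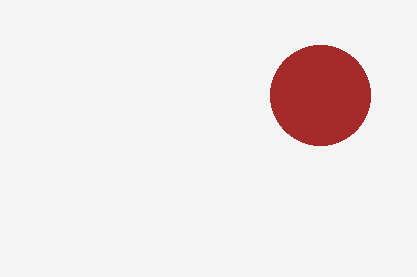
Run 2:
center_x = 320; center_y = 95; radius = 50; color = 'brown'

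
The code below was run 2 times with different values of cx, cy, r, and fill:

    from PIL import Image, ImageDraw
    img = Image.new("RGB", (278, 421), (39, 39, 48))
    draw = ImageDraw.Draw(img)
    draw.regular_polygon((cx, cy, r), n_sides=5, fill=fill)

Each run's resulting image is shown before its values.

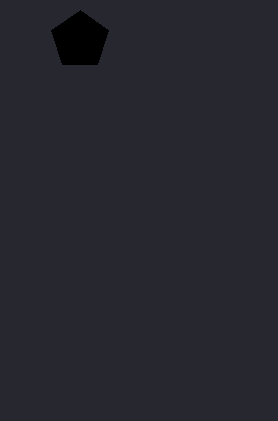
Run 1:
cx = 80; cy = 40; r = 30; fill = 'black'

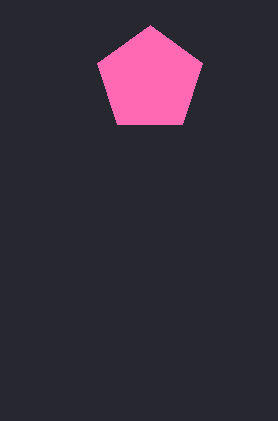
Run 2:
cx = 150; cy = 80; r = 55; fill = 'hotpink'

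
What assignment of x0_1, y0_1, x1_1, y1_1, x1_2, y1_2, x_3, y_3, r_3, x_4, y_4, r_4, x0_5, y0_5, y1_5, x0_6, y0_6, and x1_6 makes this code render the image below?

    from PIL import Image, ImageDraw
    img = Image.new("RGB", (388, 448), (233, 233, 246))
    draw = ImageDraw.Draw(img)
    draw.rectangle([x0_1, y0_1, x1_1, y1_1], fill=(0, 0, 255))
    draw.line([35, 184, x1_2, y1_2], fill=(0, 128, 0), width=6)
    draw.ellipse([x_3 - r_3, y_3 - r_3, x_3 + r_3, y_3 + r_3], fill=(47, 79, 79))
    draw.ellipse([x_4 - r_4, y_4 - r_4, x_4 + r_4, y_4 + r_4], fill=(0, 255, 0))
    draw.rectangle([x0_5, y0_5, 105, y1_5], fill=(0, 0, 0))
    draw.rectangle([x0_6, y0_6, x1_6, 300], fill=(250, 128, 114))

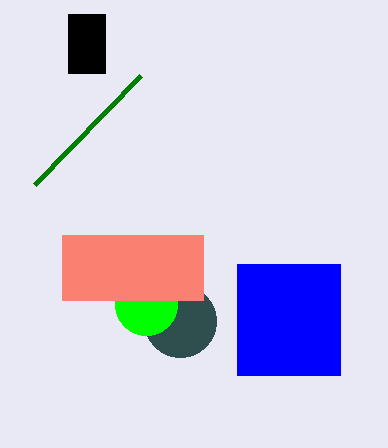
x0_1 = 237
y0_1 = 264
x1_1 = 340
y1_1 = 375
x1_2 = 141
y1_2 = 75
x_3 = 180
y_3 = 321
r_3 = 36
x_4 = 146
y_4 = 304
r_4 = 31
x0_5 = 68
y0_5 = 14
y1_5 = 73
x0_6 = 62
y0_6 = 235
x1_6 = 203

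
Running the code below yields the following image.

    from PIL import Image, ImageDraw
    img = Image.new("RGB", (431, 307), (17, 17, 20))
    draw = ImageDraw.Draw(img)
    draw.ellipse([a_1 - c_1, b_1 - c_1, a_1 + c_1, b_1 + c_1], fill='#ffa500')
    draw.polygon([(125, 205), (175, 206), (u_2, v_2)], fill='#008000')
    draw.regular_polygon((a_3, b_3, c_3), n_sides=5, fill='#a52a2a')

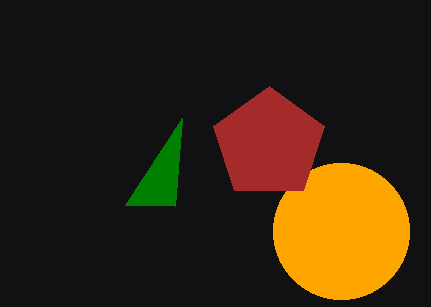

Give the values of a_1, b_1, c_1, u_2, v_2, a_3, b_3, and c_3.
a_1 = 341; b_1 = 231; c_1 = 68; u_2 = 182; v_2 = 118; a_3 = 269; b_3 = 144; c_3 = 58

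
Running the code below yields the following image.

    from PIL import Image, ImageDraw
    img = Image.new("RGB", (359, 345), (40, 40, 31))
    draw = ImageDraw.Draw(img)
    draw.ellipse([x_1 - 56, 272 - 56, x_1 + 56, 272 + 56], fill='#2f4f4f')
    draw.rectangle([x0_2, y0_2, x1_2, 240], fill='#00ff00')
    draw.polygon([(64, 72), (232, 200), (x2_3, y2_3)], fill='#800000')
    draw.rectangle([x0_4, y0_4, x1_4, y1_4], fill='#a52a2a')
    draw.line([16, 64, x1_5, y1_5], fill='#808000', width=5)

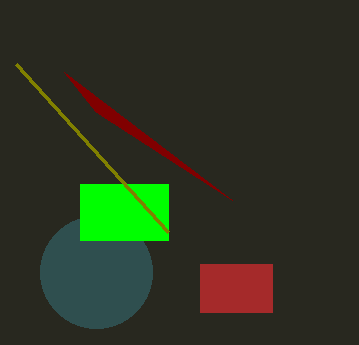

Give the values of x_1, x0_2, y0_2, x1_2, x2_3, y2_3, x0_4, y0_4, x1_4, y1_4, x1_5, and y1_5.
x_1 = 96
x0_2 = 80
y0_2 = 184
x1_2 = 168
x2_3 = 96
y2_3 = 112
x0_4 = 200
y0_4 = 264
x1_4 = 272
y1_4 = 312
x1_5 = 168
y1_5 = 232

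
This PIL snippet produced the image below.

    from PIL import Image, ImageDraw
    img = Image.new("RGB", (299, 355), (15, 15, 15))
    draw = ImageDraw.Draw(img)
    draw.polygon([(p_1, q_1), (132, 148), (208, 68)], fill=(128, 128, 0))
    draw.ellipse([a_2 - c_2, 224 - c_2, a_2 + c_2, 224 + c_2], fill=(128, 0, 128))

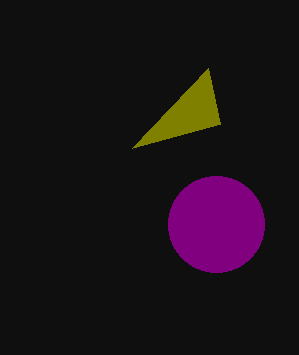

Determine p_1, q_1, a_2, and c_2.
p_1 = 220
q_1 = 124
a_2 = 216
c_2 = 48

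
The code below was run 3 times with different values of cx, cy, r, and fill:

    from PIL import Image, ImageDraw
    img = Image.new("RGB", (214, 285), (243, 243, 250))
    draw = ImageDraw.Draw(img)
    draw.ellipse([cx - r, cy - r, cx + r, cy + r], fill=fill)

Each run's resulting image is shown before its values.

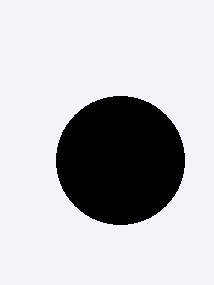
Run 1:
cx = 120; cy = 160; r = 64; fill = 'black'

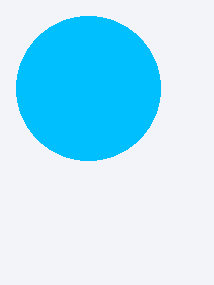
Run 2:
cx = 88, cy = 88, r = 72, fill = 'deepskyblue'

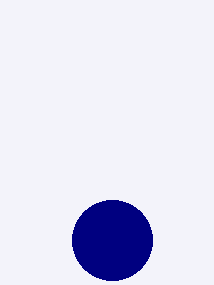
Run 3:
cx = 112; cy = 240; r = 40; fill = 'navy'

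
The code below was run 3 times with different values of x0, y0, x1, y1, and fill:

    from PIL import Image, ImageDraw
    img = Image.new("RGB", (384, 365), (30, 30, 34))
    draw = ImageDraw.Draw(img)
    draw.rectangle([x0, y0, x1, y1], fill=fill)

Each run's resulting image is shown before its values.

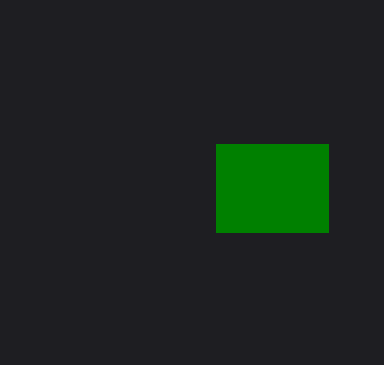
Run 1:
x0 = 216; y0 = 144; x1 = 328; y1 = 232; fill = 'green'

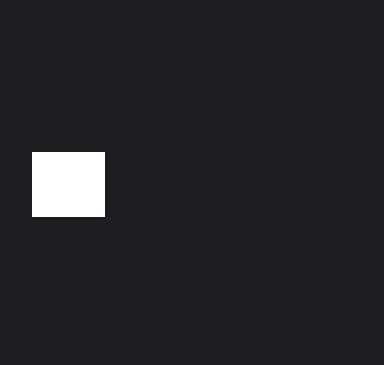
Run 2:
x0 = 32, y0 = 152, x1 = 104, y1 = 216, fill = 'white'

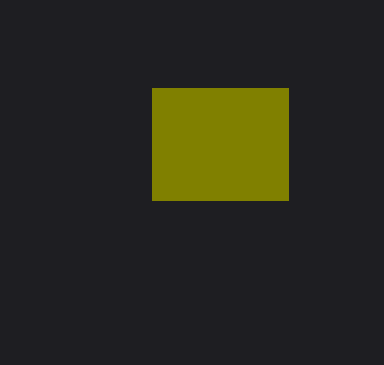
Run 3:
x0 = 152; y0 = 88; x1 = 288; y1 = 200; fill = 'olive'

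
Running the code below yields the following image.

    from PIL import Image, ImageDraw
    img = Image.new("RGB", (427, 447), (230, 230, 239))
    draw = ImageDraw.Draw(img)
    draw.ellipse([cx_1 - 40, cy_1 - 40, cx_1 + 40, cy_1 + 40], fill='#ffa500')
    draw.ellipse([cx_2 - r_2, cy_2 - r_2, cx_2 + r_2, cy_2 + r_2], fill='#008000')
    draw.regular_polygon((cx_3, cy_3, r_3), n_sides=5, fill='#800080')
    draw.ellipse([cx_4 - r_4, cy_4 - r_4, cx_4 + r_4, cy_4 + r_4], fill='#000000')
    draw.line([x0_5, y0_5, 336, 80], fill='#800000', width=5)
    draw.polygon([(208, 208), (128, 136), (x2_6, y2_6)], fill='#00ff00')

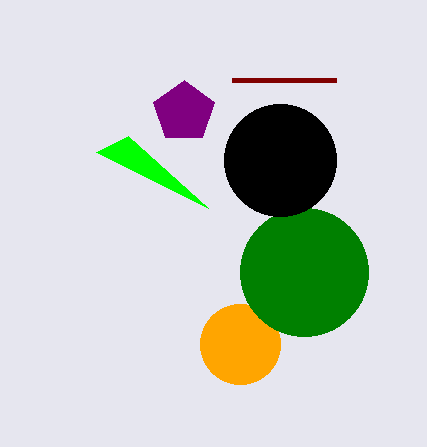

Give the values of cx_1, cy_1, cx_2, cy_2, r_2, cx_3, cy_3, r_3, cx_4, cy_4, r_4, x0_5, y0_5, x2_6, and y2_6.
cx_1 = 240
cy_1 = 344
cx_2 = 304
cy_2 = 272
r_2 = 64
cx_3 = 184
cy_3 = 112
r_3 = 32
cx_4 = 280
cy_4 = 160
r_4 = 56
x0_5 = 232
y0_5 = 80
x2_6 = 96
y2_6 = 152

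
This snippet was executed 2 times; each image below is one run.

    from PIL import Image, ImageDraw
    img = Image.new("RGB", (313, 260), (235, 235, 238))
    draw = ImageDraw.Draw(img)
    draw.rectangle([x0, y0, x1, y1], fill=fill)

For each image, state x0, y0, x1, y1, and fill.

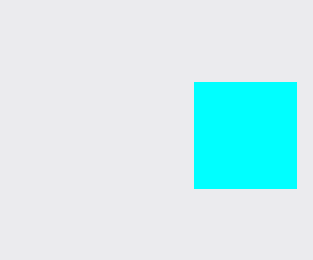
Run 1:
x0 = 194
y0 = 82
x1 = 296
y1 = 188
fill = 'cyan'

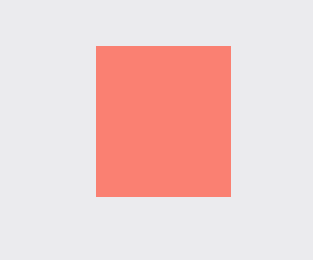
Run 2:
x0 = 96
y0 = 46
x1 = 230
y1 = 196
fill = 'salmon'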